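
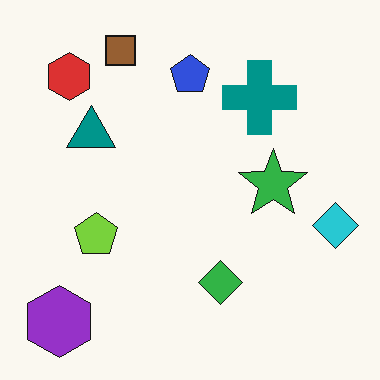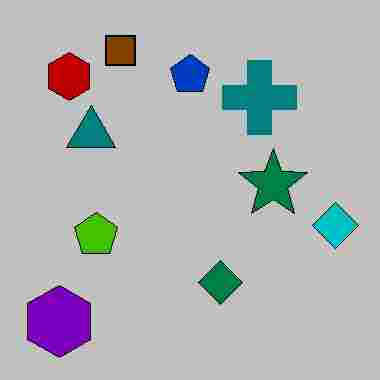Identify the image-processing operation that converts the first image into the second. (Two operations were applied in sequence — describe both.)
This is the original image heavily posterized to just a handful of flat colors, then degraded with heavy JPEG compression.

Each flat color has snapped to a coarser quantized level — most visibly, the near-white background has dropped to a flat grey. Blocky 8×8 compression artifacts appear around shape edges and the flat background shows ringing — characteristic JPEG degradation.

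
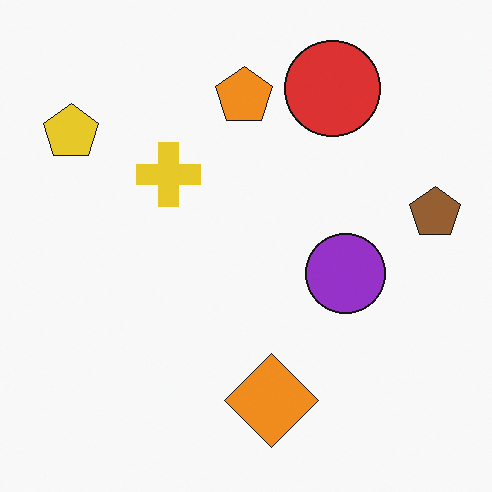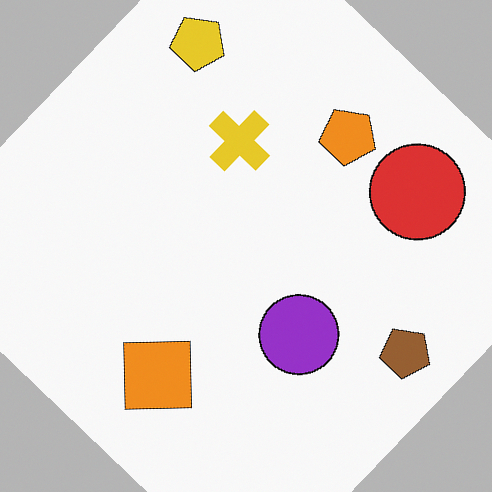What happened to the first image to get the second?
The image was rotated clockwise by a large amount — several tens of degrees.

Every shape is tilted by the same angle and the image corners show triangular fill wedges — a whole-image rotation by a non-right angle.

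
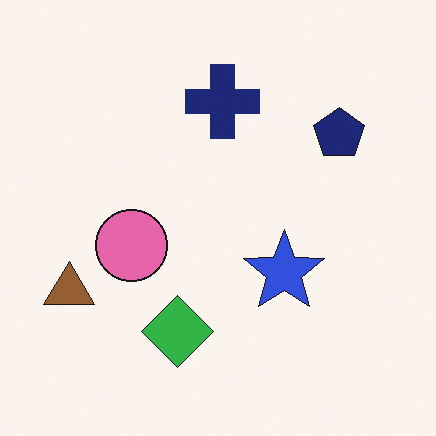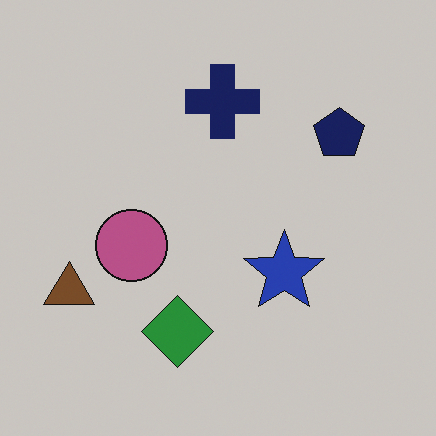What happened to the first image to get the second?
The image was darkened a little.

Every pixel — background and shapes alike — is uniformly darkened.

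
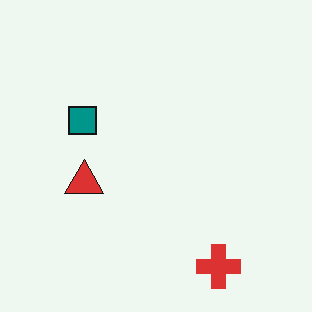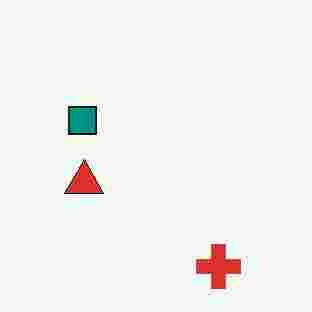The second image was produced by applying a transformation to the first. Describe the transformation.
Heavily JPEG-compressed with obvious blocking artifacts.

Blocky 8×8 compression artifacts appear around shape edges and the flat background shows ringing — characteristic JPEG degradation.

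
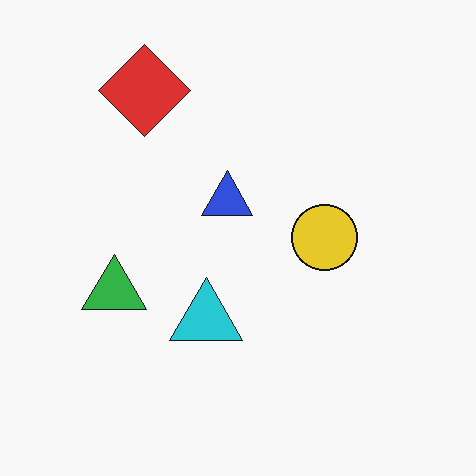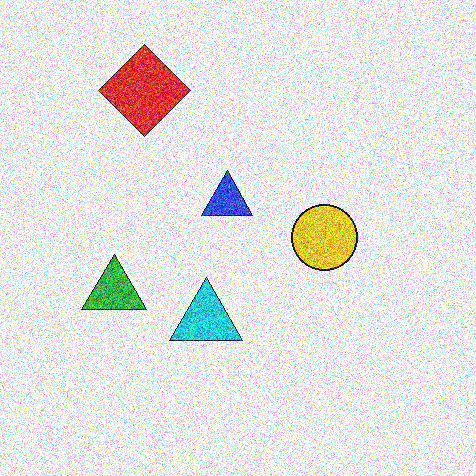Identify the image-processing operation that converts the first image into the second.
Degraded with heavy additive noise.

Random speckle covers the whole image, including the flat background.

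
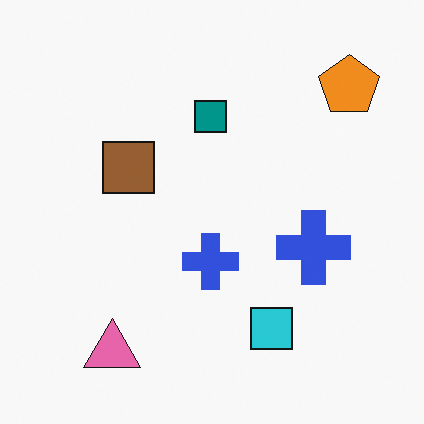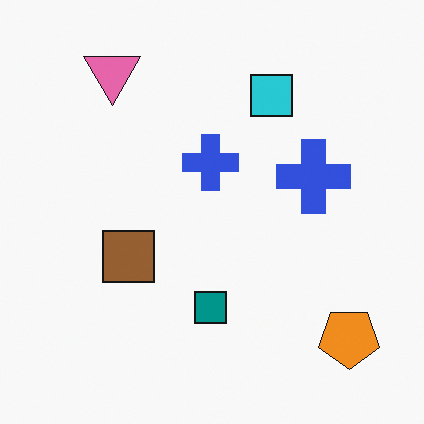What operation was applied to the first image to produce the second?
It was flipped vertically (top ↔ bottom).

The pink triangle is in the bottom-left of the first image and the top-left of the second — shapes on opposite sides of the horizontal midline have swapped in a mirror flip.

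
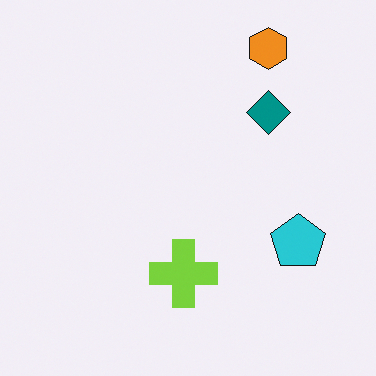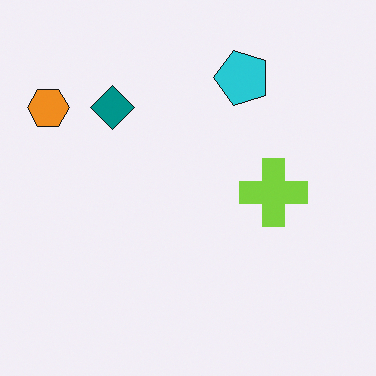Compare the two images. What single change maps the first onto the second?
It was rotated 90° counter-clockwise.

The orange hexagon sits in the top-right of the first image and the top-left of the second — consistent with a whole-image 90° counter-clockwise rotation.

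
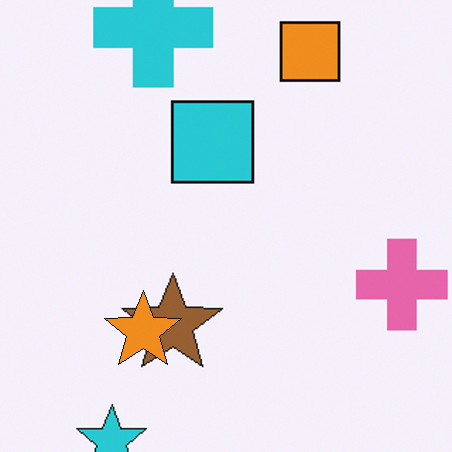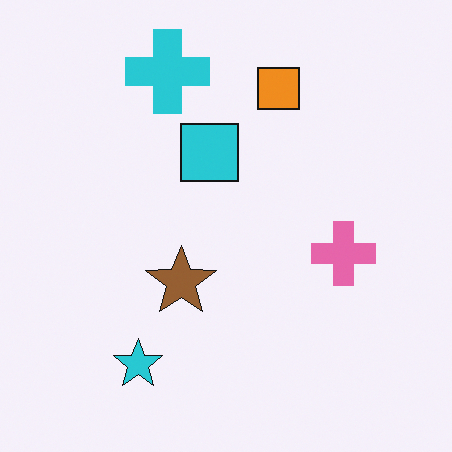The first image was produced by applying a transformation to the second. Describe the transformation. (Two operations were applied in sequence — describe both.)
Cropped to a modestly smaller region and rescaled, then overlaid with an additional orange star.

The visible shapes are larger and the field of view is narrower; shapes near the original edges may be partly or wholly outside the frame — a crop-and-rescale. An orange star appears in the first image that is absent from the second.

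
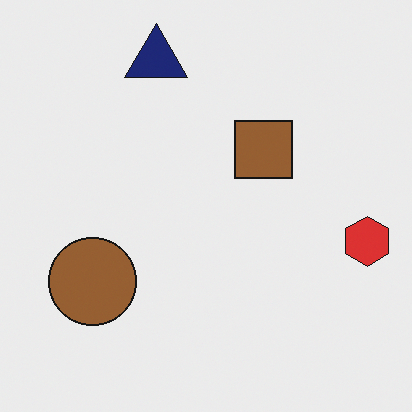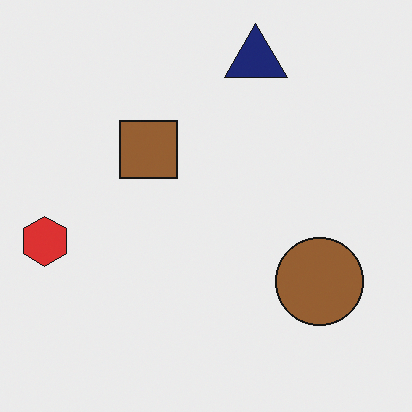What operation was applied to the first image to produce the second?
The transformation is: flipped horizontally (left ↔ right).

The red hexagon is in the right of the first image and the left of the second — shapes on opposite sides of the vertical midline have swapped in a mirror flip.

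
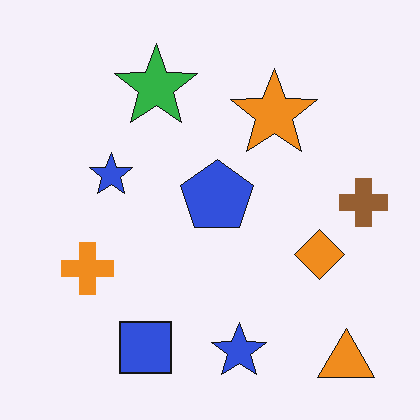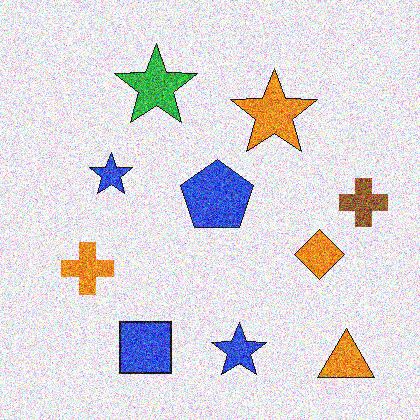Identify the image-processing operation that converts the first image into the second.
It was degraded with a thick layer of grain.

Random speckle covers the whole image, including the flat background.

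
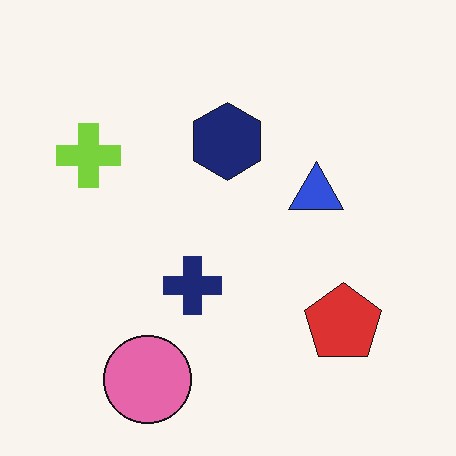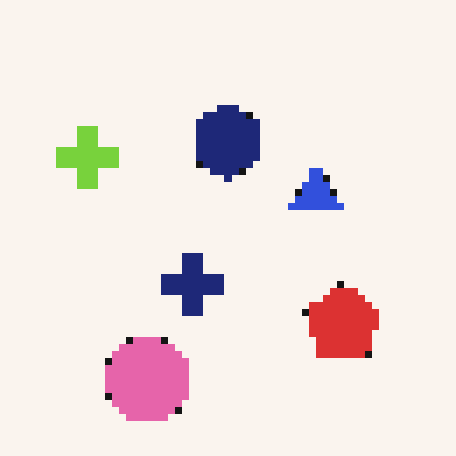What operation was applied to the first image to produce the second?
The transformation is: moderately pixelated.

Shapes are reduced to large square blocks; fine edges and outlines are lost — a downscale-then-upscale (mosaic) effect.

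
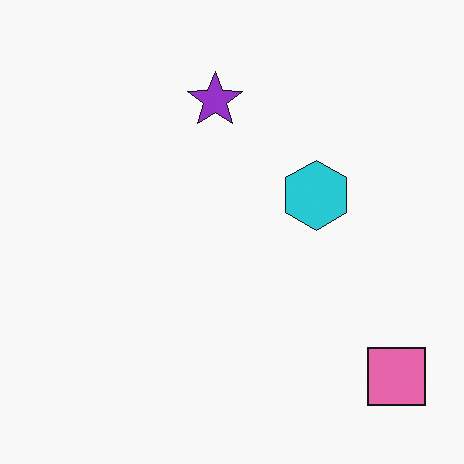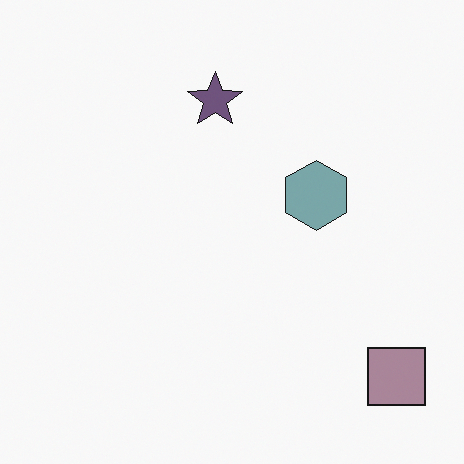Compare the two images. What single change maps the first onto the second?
This is the original image heavily desaturated.

All colors are more muted and greyish — a global saturation change.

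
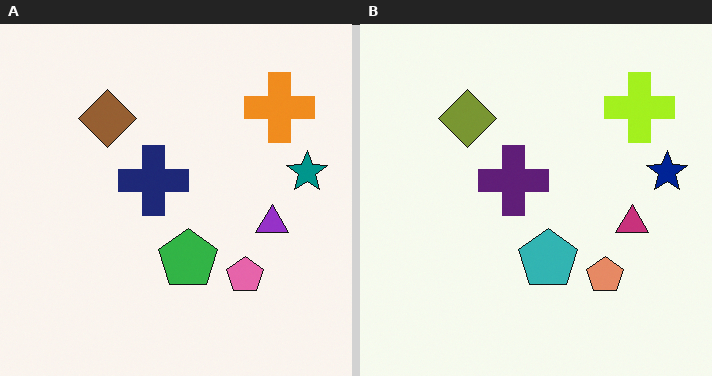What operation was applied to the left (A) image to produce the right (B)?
This is the original image hue-shifted slightly.

Every shape's color has rotated by the same amount around the hue wheel — a uniform hue shift.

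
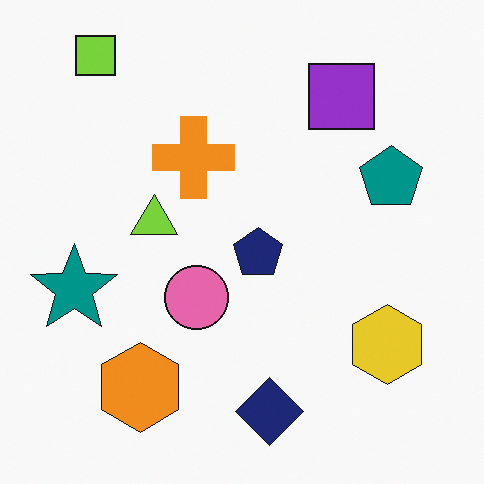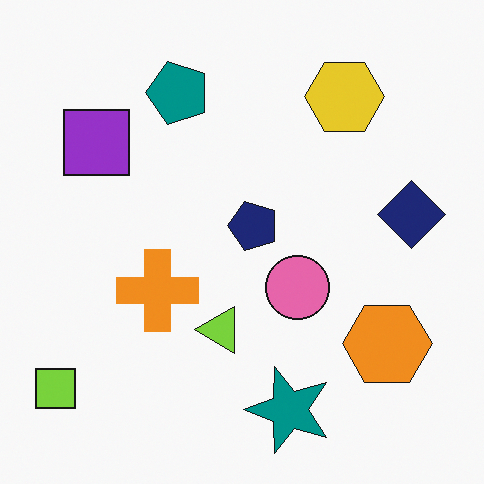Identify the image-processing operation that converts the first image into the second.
The transformation is: rotated 90° counter-clockwise.

The lime square sits in the top-left of the first image and the bottom-left of the second — consistent with a whole-image 90° counter-clockwise rotation.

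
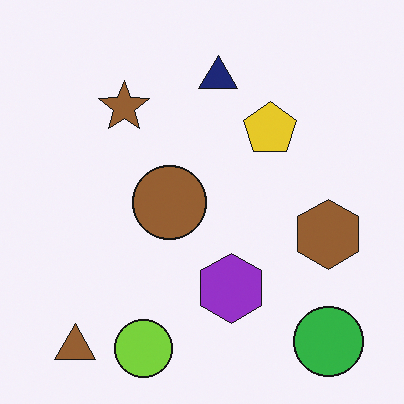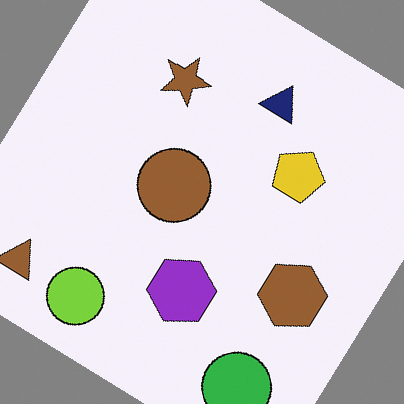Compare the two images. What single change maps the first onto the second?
The image was rotated clockwise by a large amount — several tens of degrees.

Every shape is tilted by the same angle and the image corners show triangular fill wedges — a whole-image rotation by a non-right angle.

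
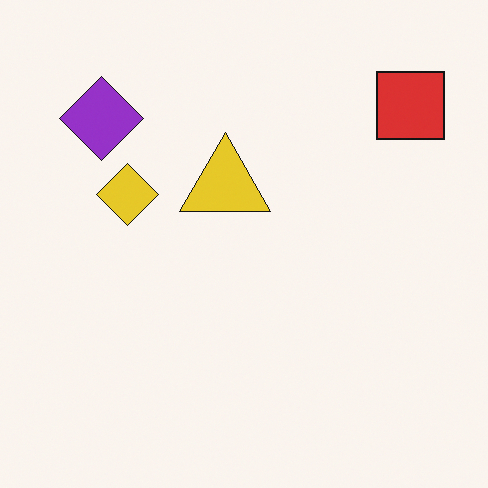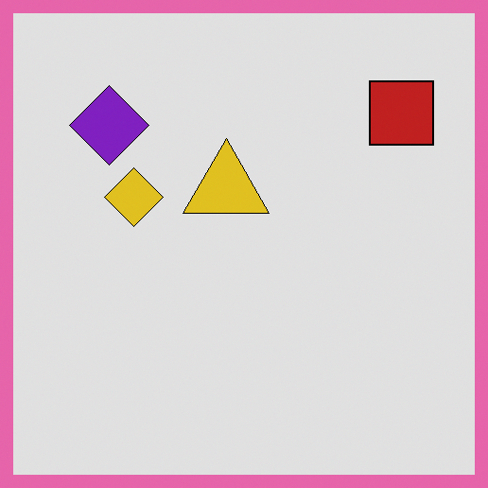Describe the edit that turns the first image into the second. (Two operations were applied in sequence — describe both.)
It was moderately posterized, then framed with a pink border.

Each flat color has snapped to a coarser quantized level — most visibly, the near-white background has dropped to a flat grey. A solid pink frame runs around the edge of the second image, with the content slightly shrunk inside it.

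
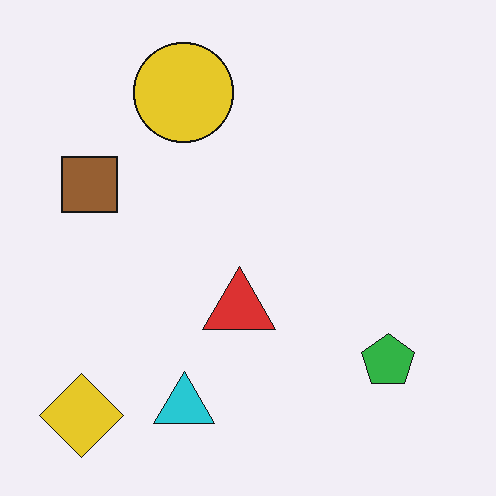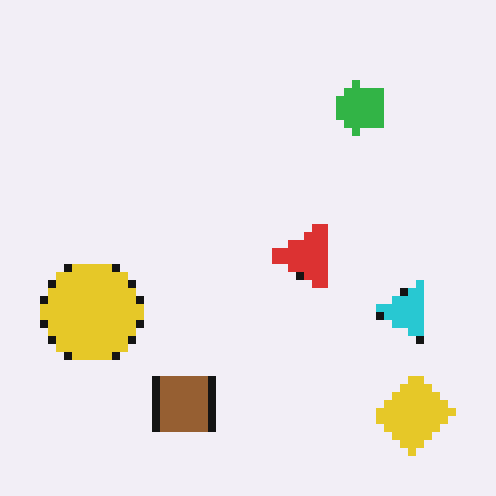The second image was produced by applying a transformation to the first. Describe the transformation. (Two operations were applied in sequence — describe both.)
This is the original image rotated 90° counter-clockwise, then moderately pixelated.

The yellow diamond sits in the bottom-left of the first image and the bottom-right of the second — consistent with a whole-image 90° counter-clockwise rotation. Shapes are reduced to large square blocks; fine edges and outlines are lost — a downscale-then-upscale (mosaic) effect.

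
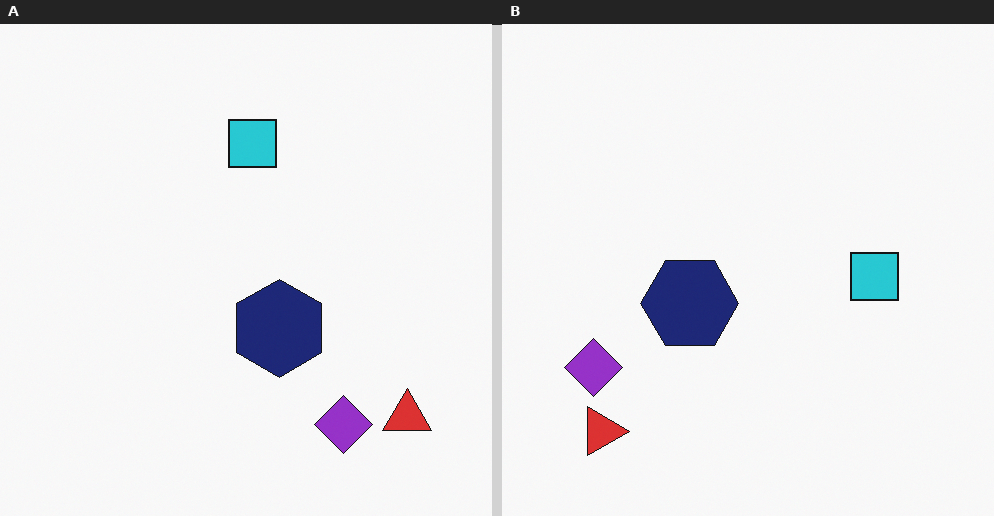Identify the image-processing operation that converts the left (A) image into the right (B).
The image was rotated 90° clockwise.

The red triangle sits in the bottom-right of the left (A) image and the bottom-left of the right (B) — consistent with a whole-image 90° clockwise rotation.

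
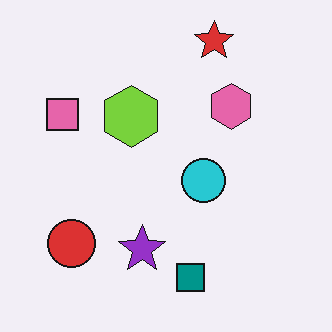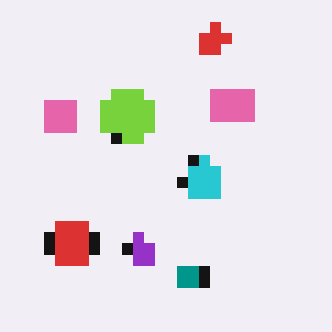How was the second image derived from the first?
This is the original image heavily pixelated into large blocks.

Shapes are reduced to large square blocks; fine edges and outlines are lost — a downscale-then-upscale (mosaic) effect.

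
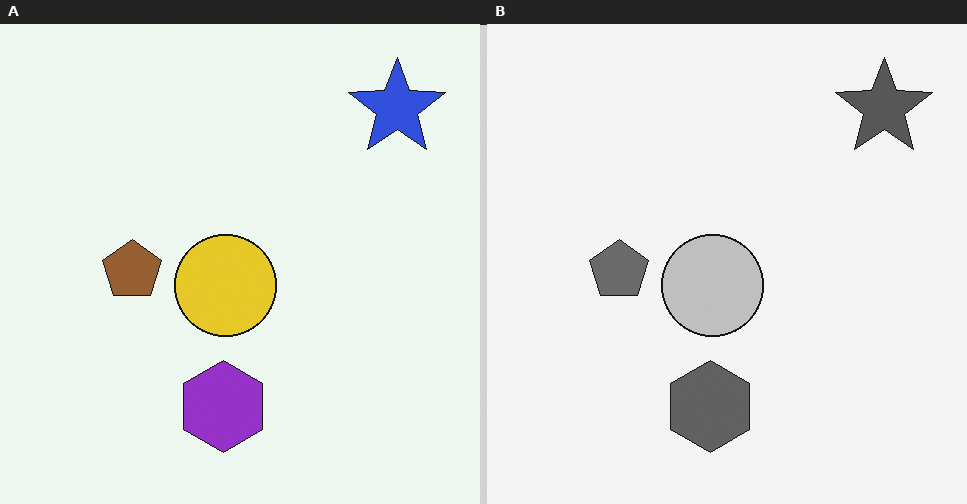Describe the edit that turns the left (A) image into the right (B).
The transformation is: converted to grayscale.

All color is removed — every shape is now a shade of grey.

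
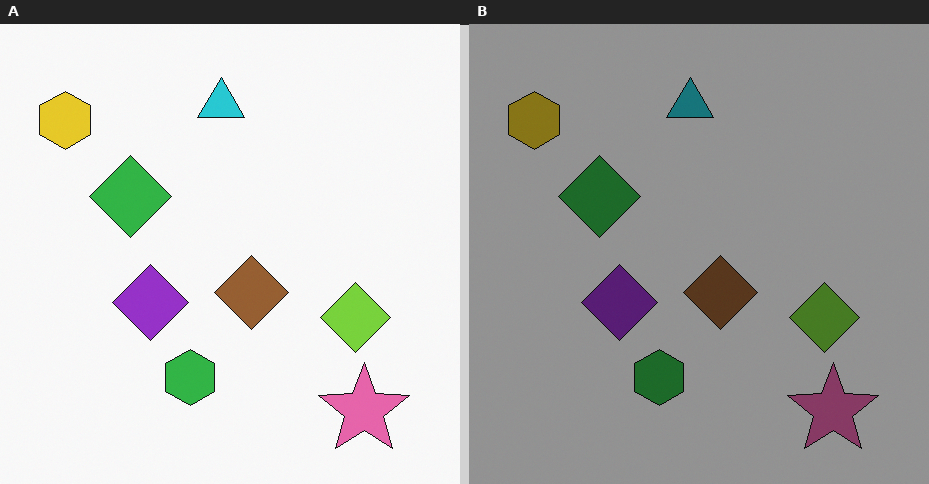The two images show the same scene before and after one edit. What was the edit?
The image was noticeably darkened.

Every pixel — background and shapes alike — is uniformly darkened.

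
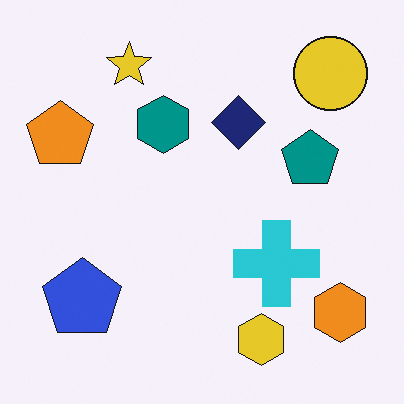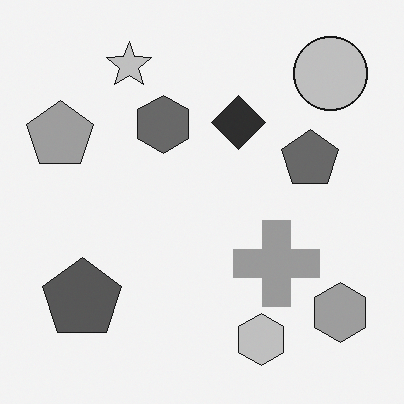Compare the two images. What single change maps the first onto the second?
This is the original image converted to grayscale.

All color is removed — every shape is now a shade of grey.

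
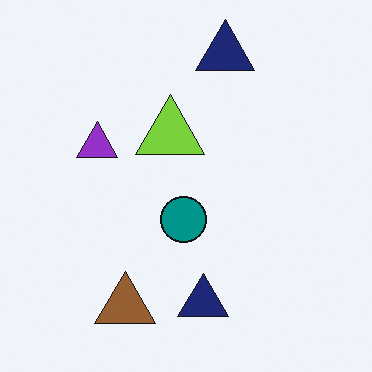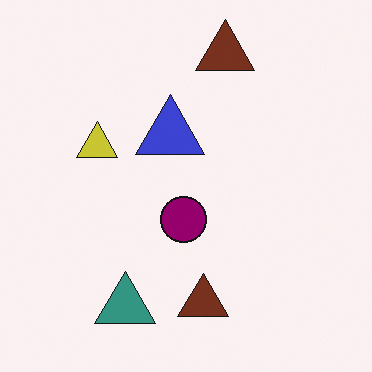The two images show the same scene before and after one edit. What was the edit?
The second image is the first hue-shifted noticeably.

Every shape's color has rotated by the same amount around the hue wheel — a uniform hue shift.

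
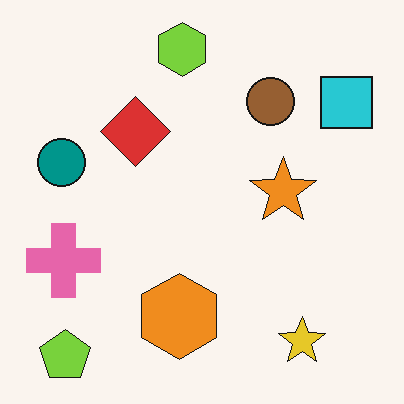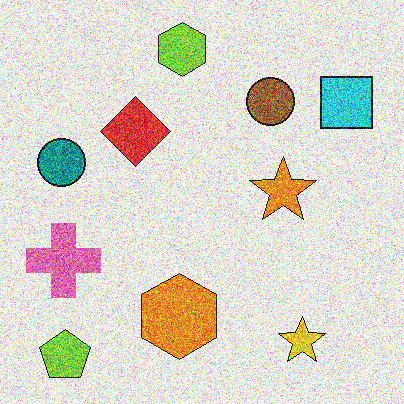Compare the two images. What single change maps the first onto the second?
The transformation is: degraded with heavy additive noise.

Random speckle covers the whole image, including the flat background.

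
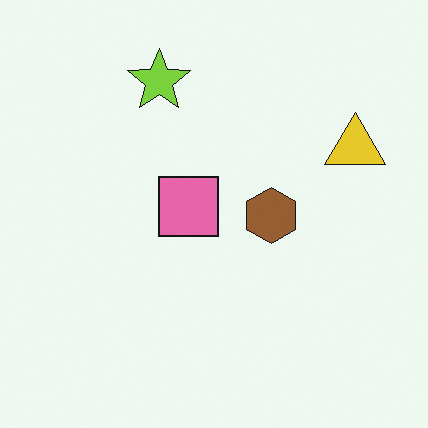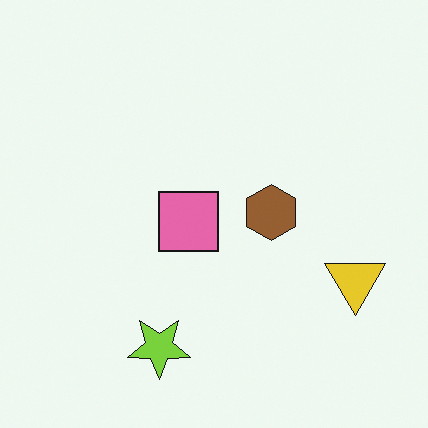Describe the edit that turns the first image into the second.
It was flipped vertically (top ↔ bottom).

The lime star is in the top of the first image and the bottom of the second — shapes on opposite sides of the horizontal midline have swapped in a mirror flip.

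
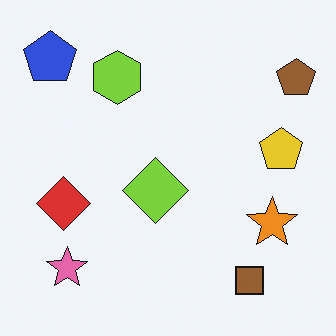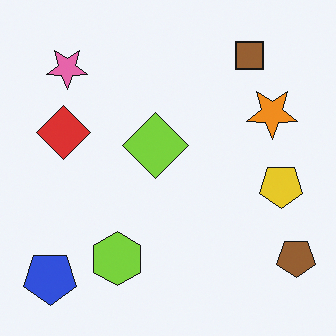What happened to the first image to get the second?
The transformation is: flipped vertically (top ↔ bottom).

The brown square is in the bottom-right of the first image and the top-right of the second — shapes on opposite sides of the horizontal midline have swapped in a mirror flip.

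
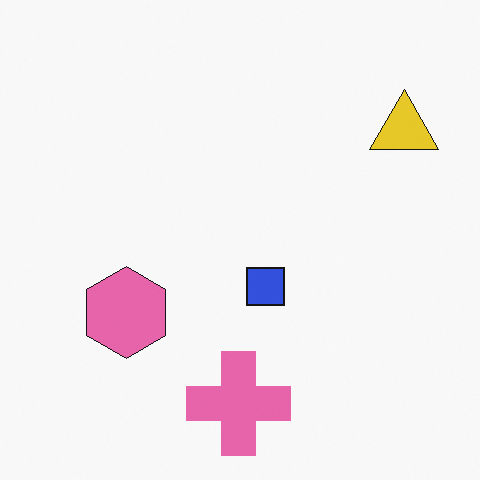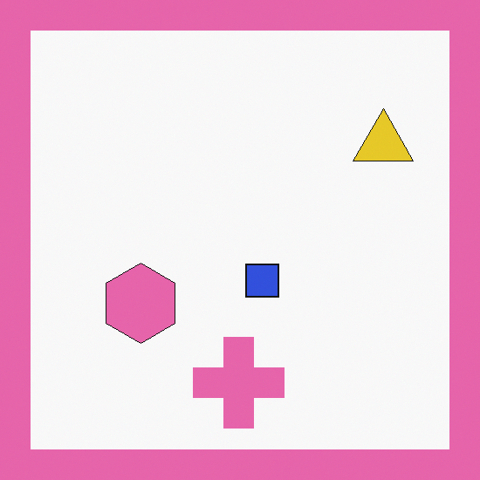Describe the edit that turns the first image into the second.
Framed with a pink border.

A solid pink frame runs around the edge of the second image, with the content slightly shrunk inside it.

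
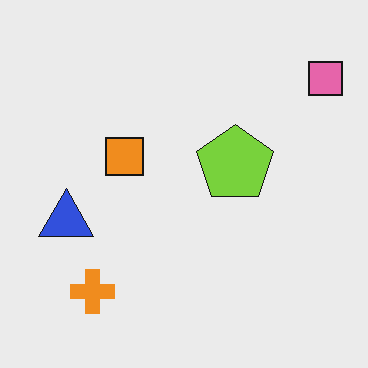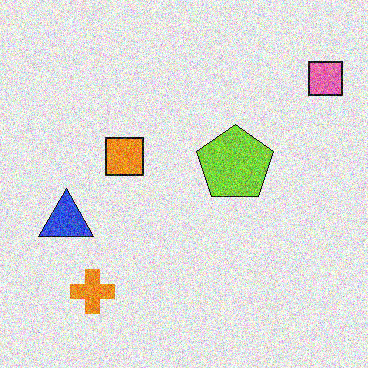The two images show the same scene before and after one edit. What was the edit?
The image was degraded with strong gaussian noise.

Random speckle covers the whole image, including the flat background.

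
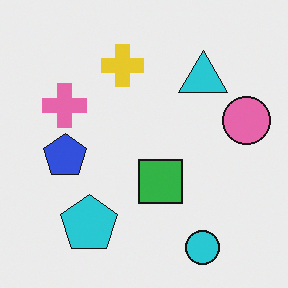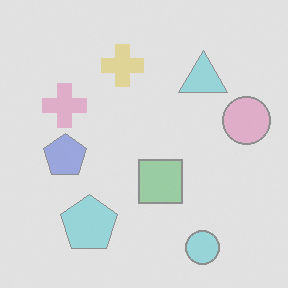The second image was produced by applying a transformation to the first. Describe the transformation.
The second image is the first washed out (contrast reduced).

Tones are pushed toward mid-grey across the whole image — a global contrast change.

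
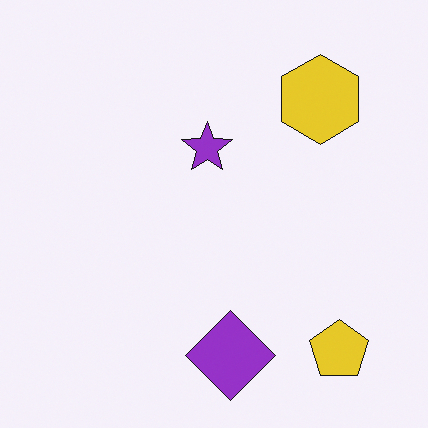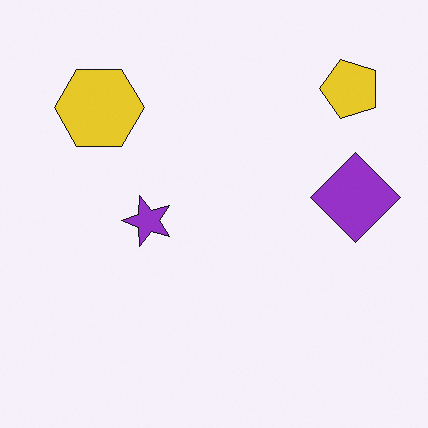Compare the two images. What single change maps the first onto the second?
Rotated 90° counter-clockwise.

The yellow pentagon sits in the bottom-right of the first image and the top-right of the second — consistent with a whole-image 90° counter-clockwise rotation.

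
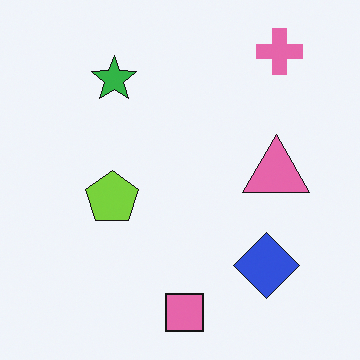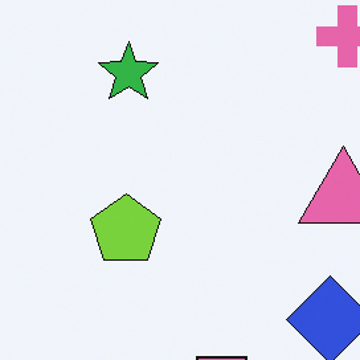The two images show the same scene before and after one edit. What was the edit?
It was cropped to a modestly smaller region and rescaled.

The visible shapes are larger and the field of view is narrower; shapes near the original edges may be partly or wholly outside the frame — a crop-and-rescale.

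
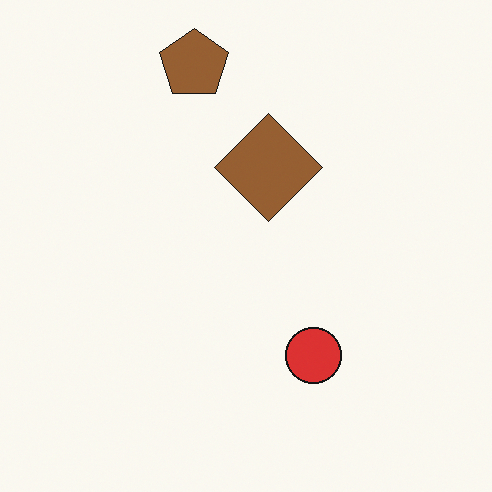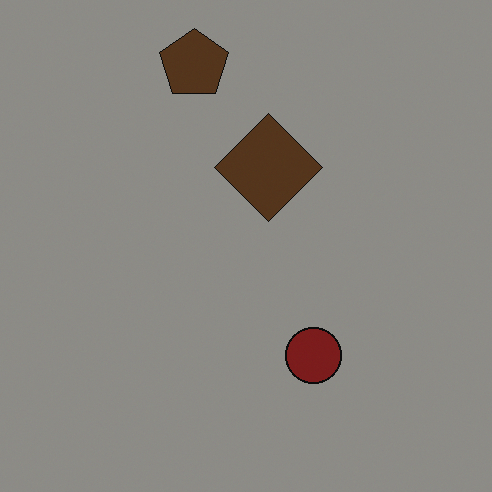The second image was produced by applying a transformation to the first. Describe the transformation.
The transformation is: noticeably darkened.

Every pixel — background and shapes alike — is uniformly darkened.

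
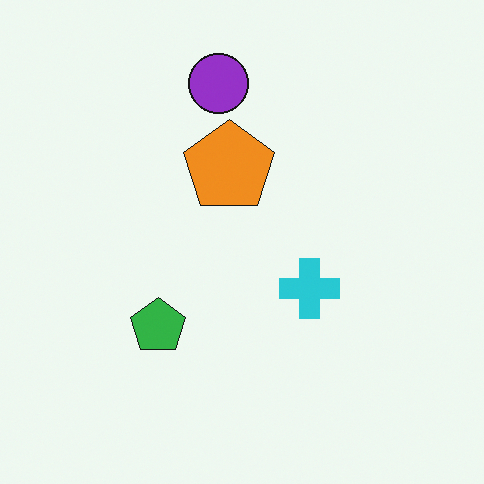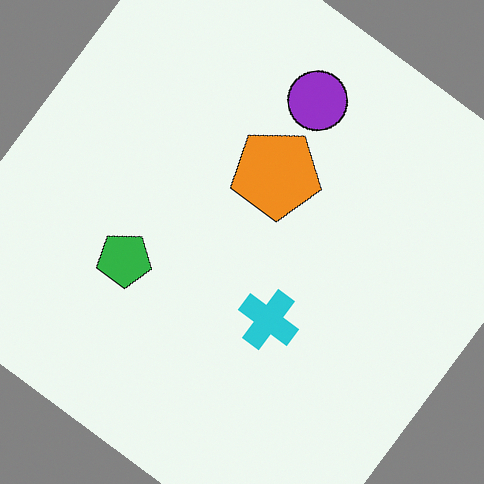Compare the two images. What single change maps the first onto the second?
Rotated clockwise by a large amount — several tens of degrees.

Every shape is tilted by the same angle and the image corners show triangular fill wedges — a whole-image rotation by a non-right angle.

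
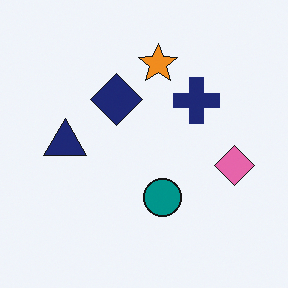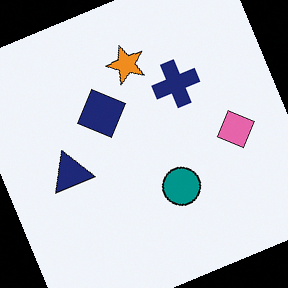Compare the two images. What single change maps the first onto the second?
It was rotated counter-clockwise by a clearly visible amount.

Every shape is tilted by the same angle and the image corners show triangular fill wedges — a whole-image rotation by a non-right angle.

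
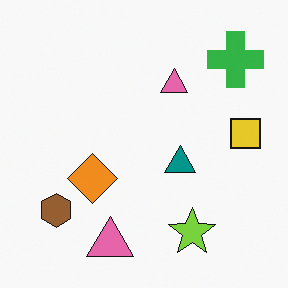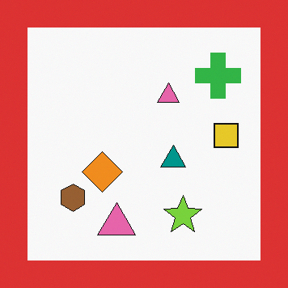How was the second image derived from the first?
Framed with a red border.

A solid red frame runs around the edge of the second image, with the content slightly shrunk inside it.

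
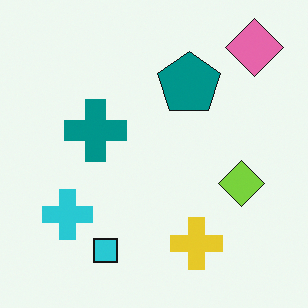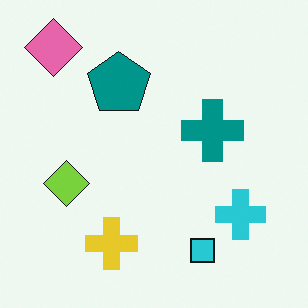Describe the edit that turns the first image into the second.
Flipped horizontally (left ↔ right).

The pink diamond is in the top-right of the first image and the top-left of the second — shapes on opposite sides of the vertical midline have swapped in a mirror flip.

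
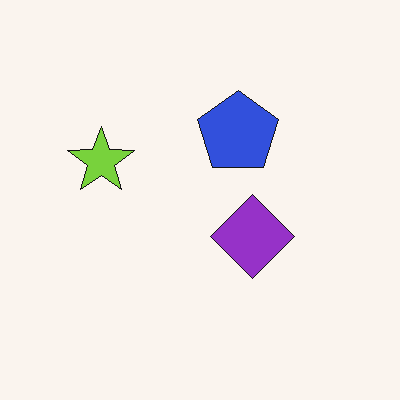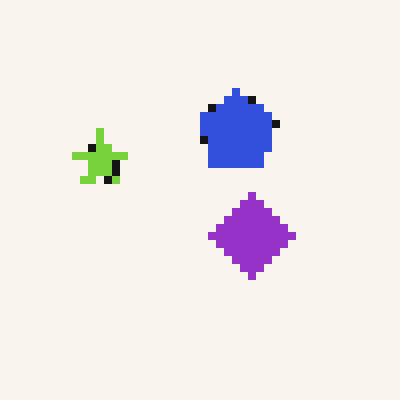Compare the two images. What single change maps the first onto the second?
It was moderately pixelated.

Shapes are reduced to large square blocks; fine edges and outlines are lost — a downscale-then-upscale (mosaic) effect.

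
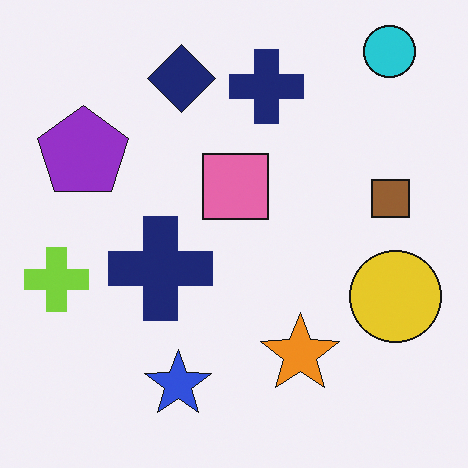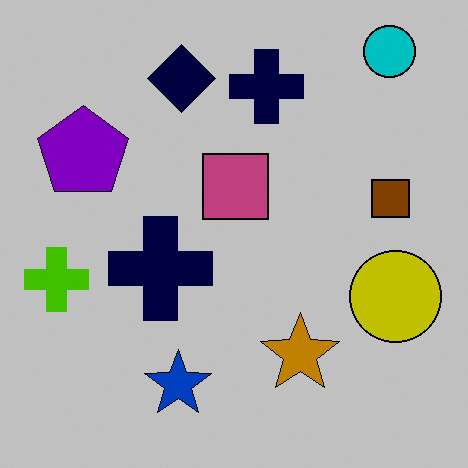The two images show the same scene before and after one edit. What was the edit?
This is the original image aggressively posterized.

Each flat color has snapped to a coarser quantized level — most visibly, the near-white background has dropped to a flat grey.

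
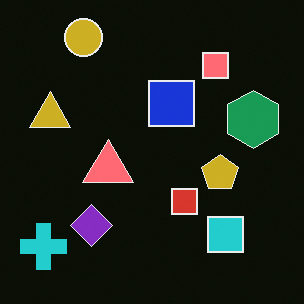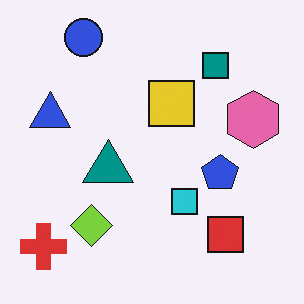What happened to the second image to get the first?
The transformation is: color-inverted (negative).

The light background has become dark and every shape's color is its complement — a photographic negative.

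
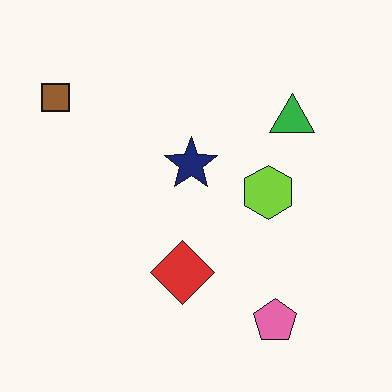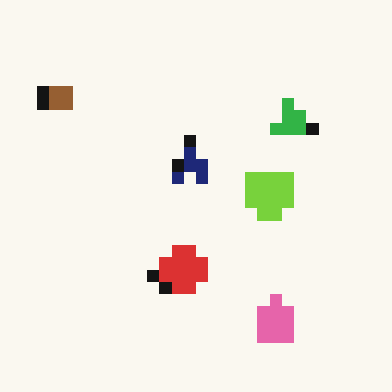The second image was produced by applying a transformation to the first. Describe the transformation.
This is the original image heavily pixelated into large blocks.

Shapes are reduced to large square blocks; fine edges and outlines are lost — a downscale-then-upscale (mosaic) effect.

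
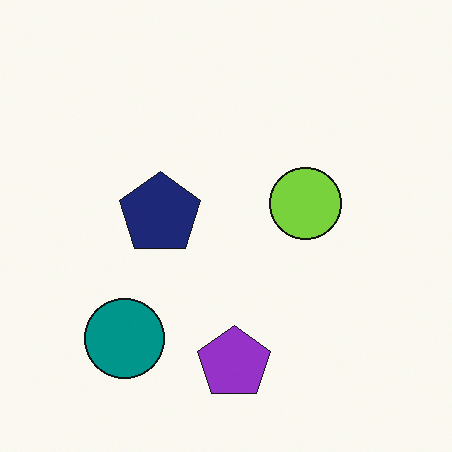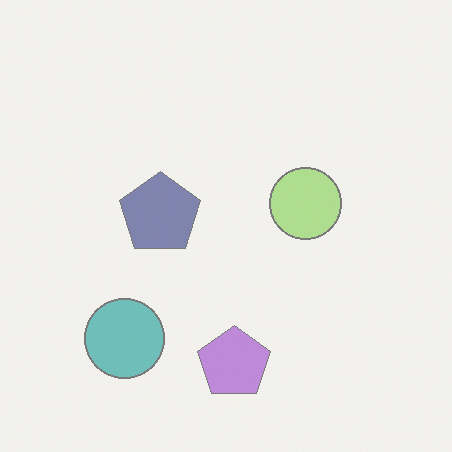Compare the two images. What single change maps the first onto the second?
The image was washed out (contrast reduced).

Tones are pushed toward mid-grey across the whole image — a global contrast change.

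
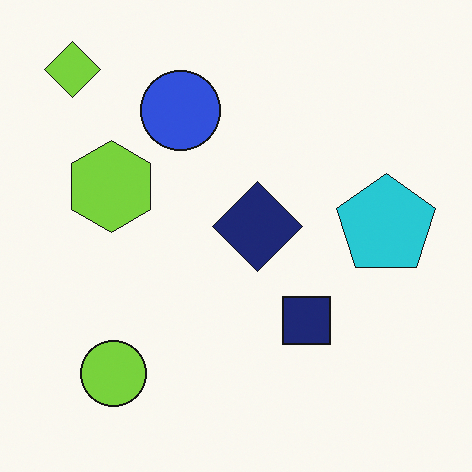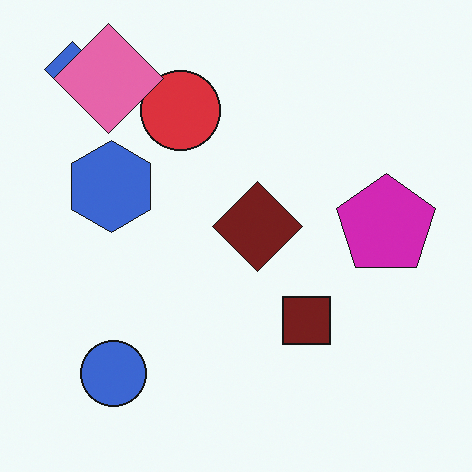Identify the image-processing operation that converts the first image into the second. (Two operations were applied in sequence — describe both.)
The second image is the first hue-shifted through roughly a third of the color wheel, then overlaid with an additional pink diamond.

Every shape's color has rotated by the same amount around the hue wheel — a uniform hue shift. A pink diamond appears in the second image that is absent from the first.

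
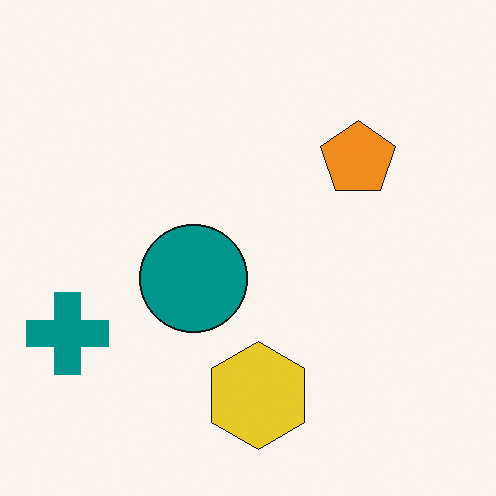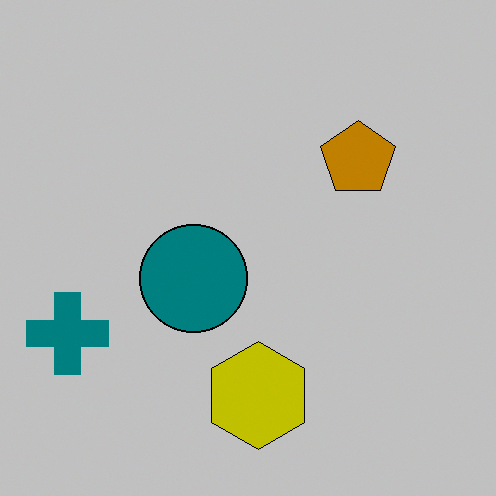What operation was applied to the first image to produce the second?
The image was aggressively posterized.

Each flat color has snapped to a coarser quantized level — most visibly, the near-white background has dropped to a flat grey.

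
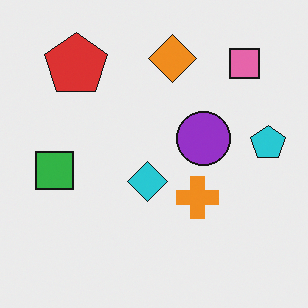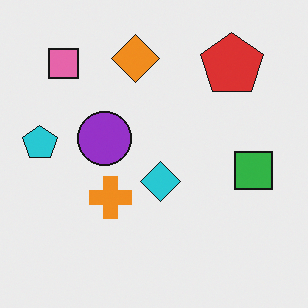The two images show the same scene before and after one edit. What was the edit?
This is the original image flipped horizontally (left ↔ right).

The cyan pentagon is in the right of the first image and the left of the second — shapes on opposite sides of the vertical midline have swapped in a mirror flip.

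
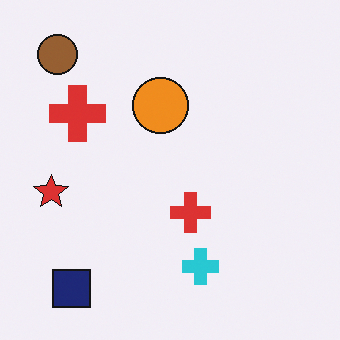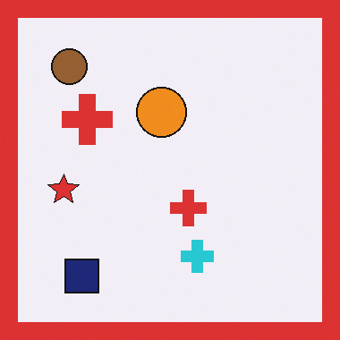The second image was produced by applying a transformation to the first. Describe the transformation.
It was framed with a red border.

A solid red frame runs around the edge of the second image, with the content slightly shrunk inside it.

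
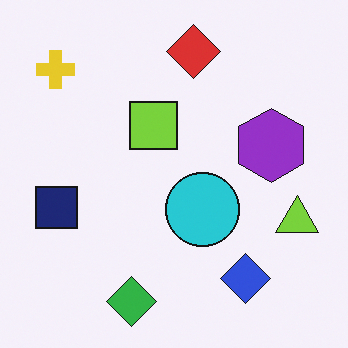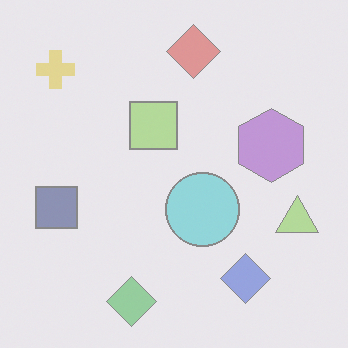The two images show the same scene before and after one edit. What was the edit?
It was washed out (contrast reduced).

Tones are pushed toward mid-grey across the whole image — a global contrast change.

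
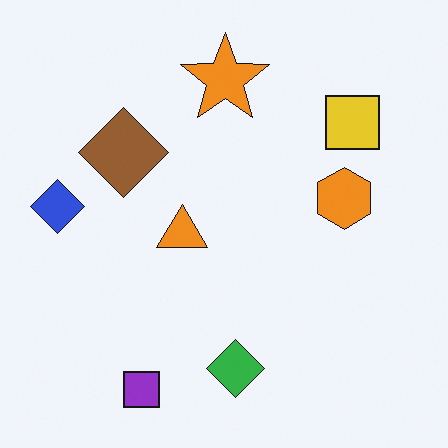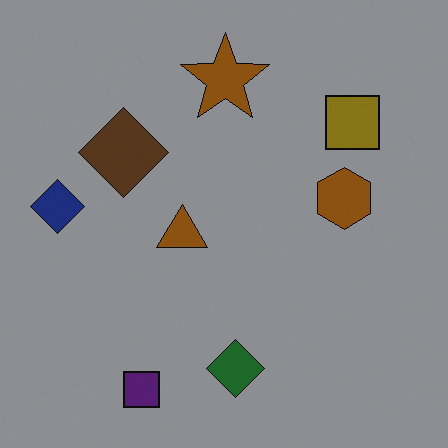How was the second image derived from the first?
It was noticeably darkened.

Every pixel — background and shapes alike — is uniformly darkened.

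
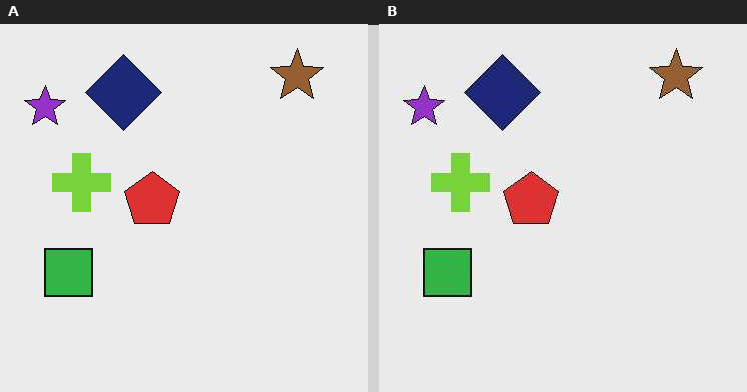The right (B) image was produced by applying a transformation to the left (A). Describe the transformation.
It was given moderate JPEG compression.

Blocky 8×8 compression artifacts appear around shape edges and the flat background shows ringing — characteristic JPEG degradation.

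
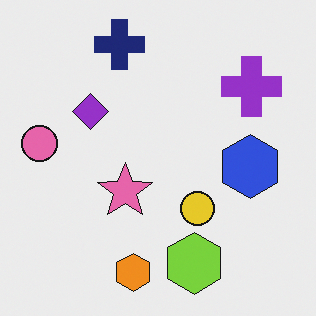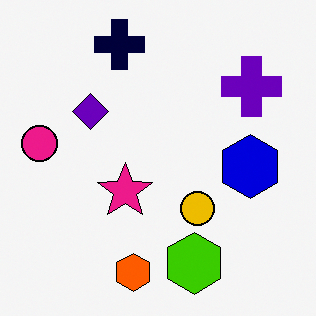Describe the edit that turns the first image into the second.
The second image is the first given much higher contrast.

Tones are pushed away from mid-grey across the whole image — a global contrast change.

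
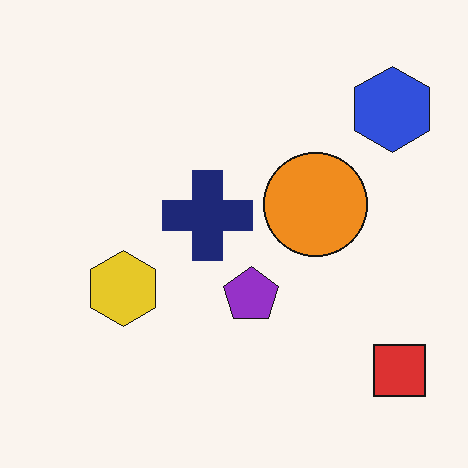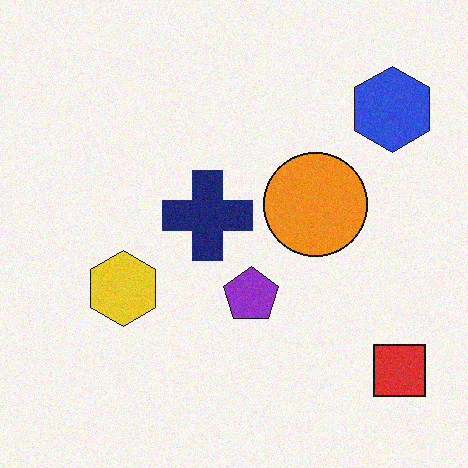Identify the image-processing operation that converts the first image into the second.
The transformation is: degraded with subtle gaussian noise.

Random speckle covers the whole image, including the flat background.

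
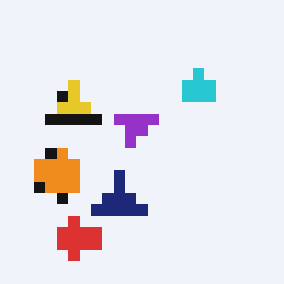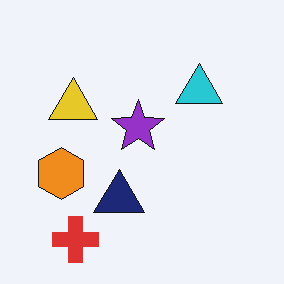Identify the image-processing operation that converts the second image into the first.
The image was coarsely pixelated.

Shapes are reduced to large square blocks; fine edges and outlines are lost — a downscale-then-upscale (mosaic) effect.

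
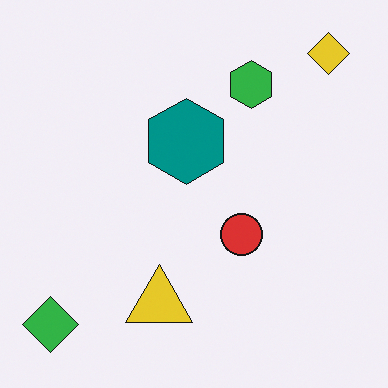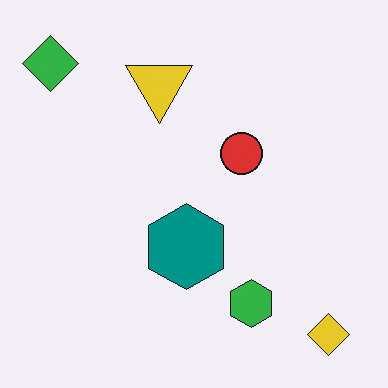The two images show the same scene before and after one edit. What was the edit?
Flipped vertically (top ↔ bottom).

The yellow diamond is in the top-right of the first image and the bottom-right of the second — shapes on opposite sides of the horizontal midline have swapped in a mirror flip.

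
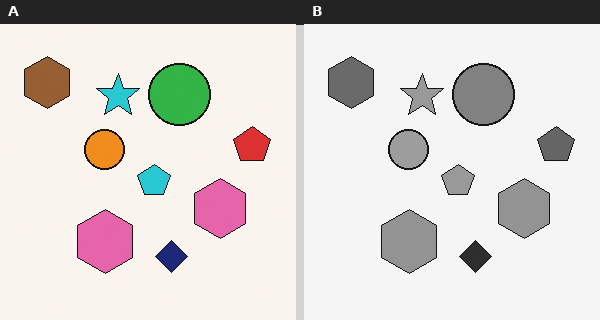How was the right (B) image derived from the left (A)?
This is the original image converted to grayscale.

All color is removed — every shape is now a shade of grey.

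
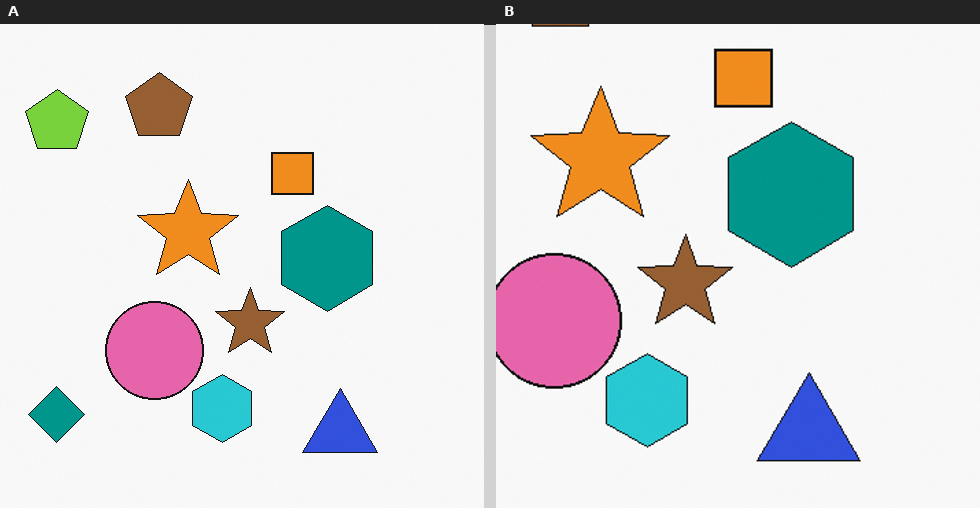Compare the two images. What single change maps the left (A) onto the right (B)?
This is the original image cropped slightly and scaled back up.

The visible shapes are larger and the field of view is narrower; shapes near the original edges may be partly or wholly outside the frame — a crop-and-rescale.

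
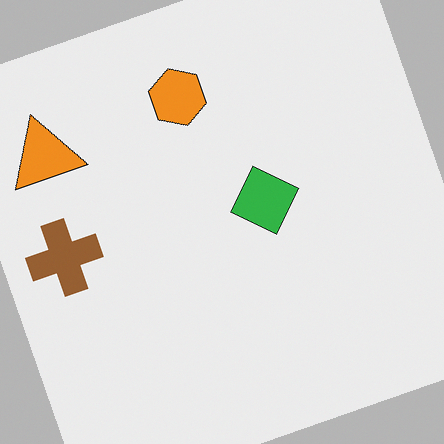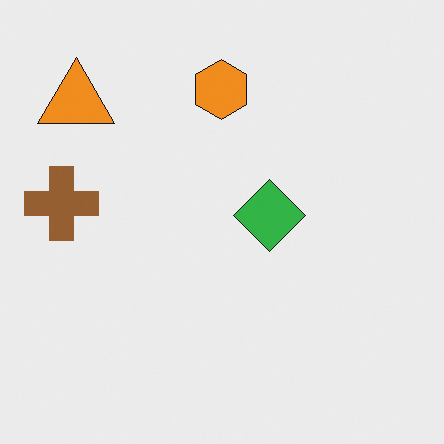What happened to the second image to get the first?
This is the original image rotated counter-clockwise by a clearly visible amount.

Every shape is tilted by the same angle and the image corners show triangular fill wedges — a whole-image rotation by a non-right angle.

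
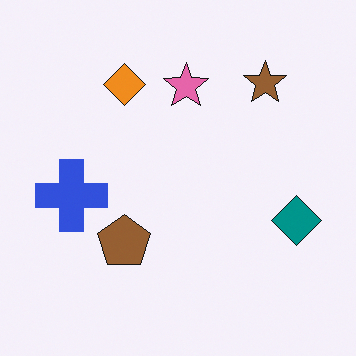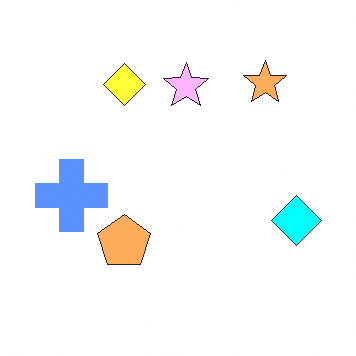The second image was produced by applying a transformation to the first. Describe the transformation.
This is the original image brightened a lot.

Every pixel — background and shapes alike — is uniformly brightened.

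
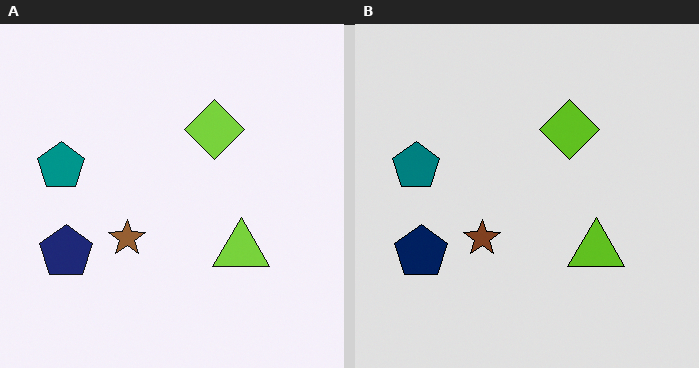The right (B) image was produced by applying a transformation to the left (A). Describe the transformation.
The image was posterized to a reduced palette.

Each flat color has snapped to a coarser quantized level — most visibly, the near-white background has dropped to a flat grey.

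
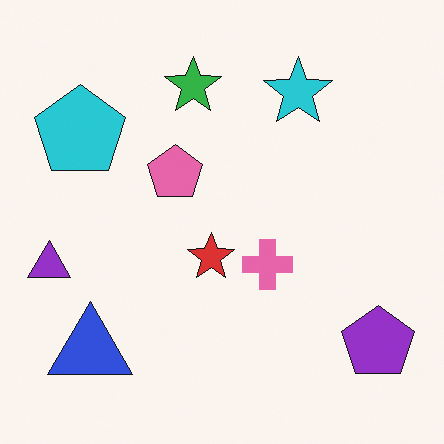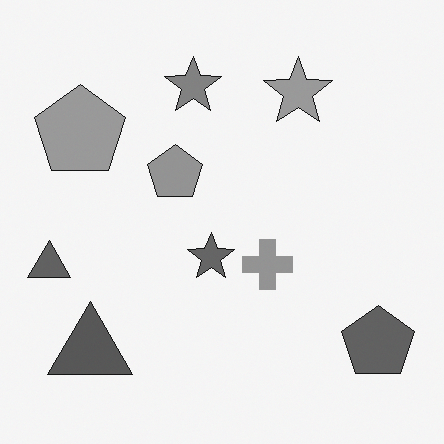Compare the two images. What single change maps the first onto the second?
It was converted to grayscale.

All color is removed — every shape is now a shade of grey.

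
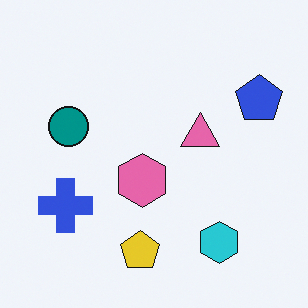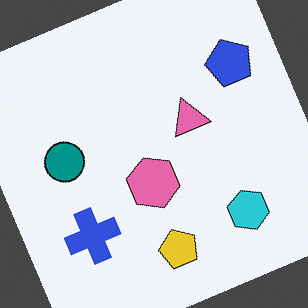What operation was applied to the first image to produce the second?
The image was rotated counter-clockwise by a moderate amount.

Every shape is tilted by the same angle and the image corners show triangular fill wedges — a whole-image rotation by a non-right angle.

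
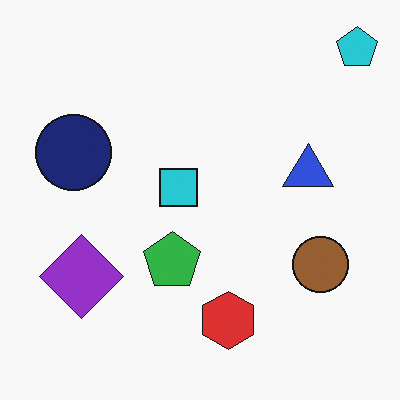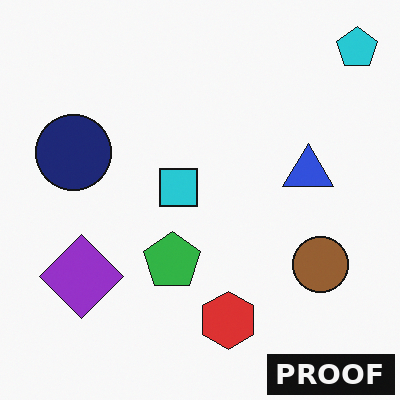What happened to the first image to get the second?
This is the original image watermarked with the text "PROOF" in the lower-right corner.

A dark label reading "PROOF" appears in the lower-right corner.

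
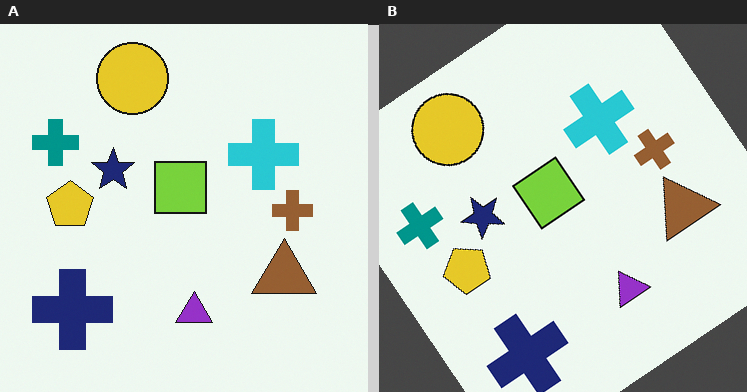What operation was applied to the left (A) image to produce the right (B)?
It was rotated counter-clockwise by a large amount — several tens of degrees.

Every shape is tilted by the same angle and the image corners show triangular fill wedges — a whole-image rotation by a non-right angle.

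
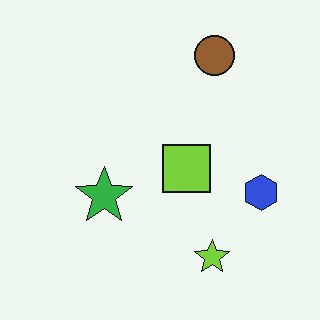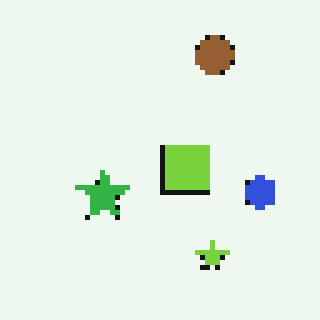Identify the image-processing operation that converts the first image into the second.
It was mildly pixelated.

Shapes are reduced to large square blocks; fine edges and outlines are lost — a downscale-then-upscale (mosaic) effect.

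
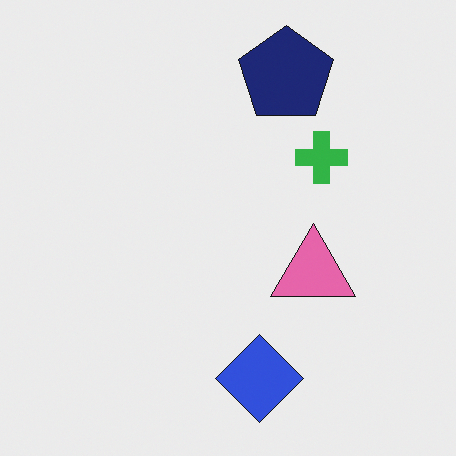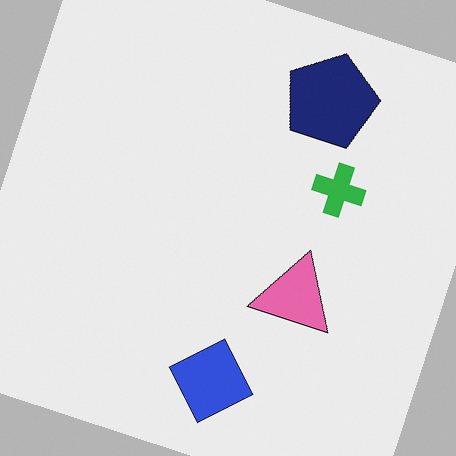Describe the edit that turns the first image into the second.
This is the original image rotated clockwise by a moderate amount.

Every shape is tilted by the same angle and the image corners show triangular fill wedges — a whole-image rotation by a non-right angle.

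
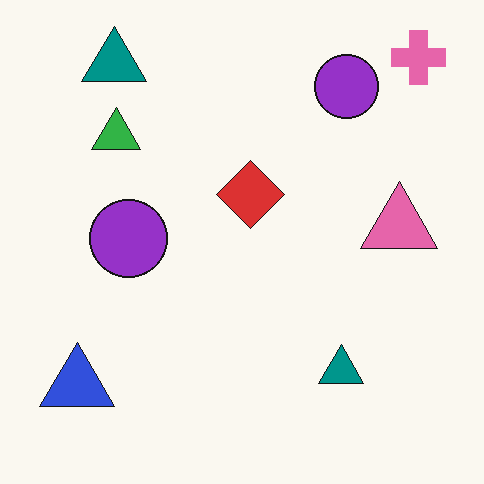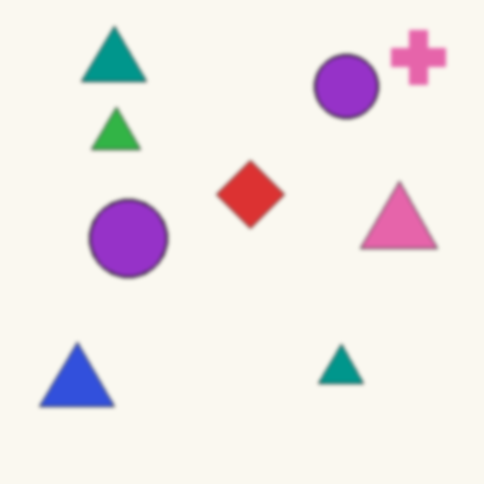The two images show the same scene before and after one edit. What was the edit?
It was lightly blurred.

Shape edges and outlines are uniformly softened across the whole image.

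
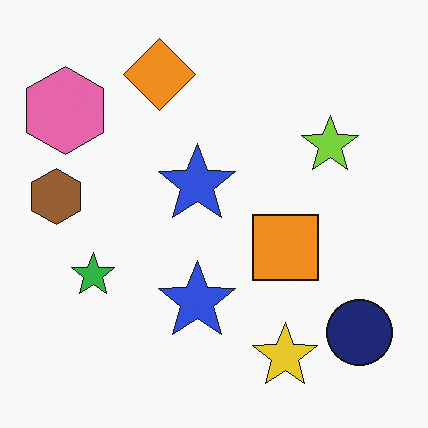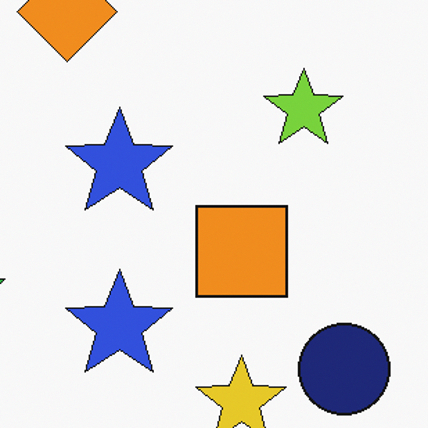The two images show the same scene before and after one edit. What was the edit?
The transformation is: cropped slightly and scaled back up.

The visible shapes are larger and the field of view is narrower; shapes near the original edges may be partly or wholly outside the frame — a crop-and-rescale.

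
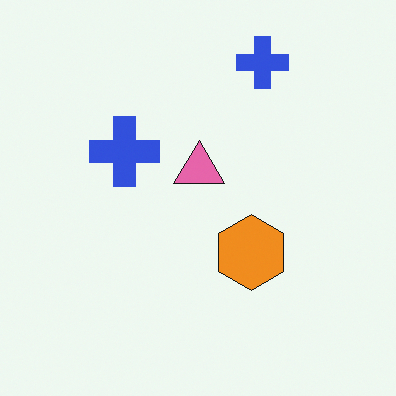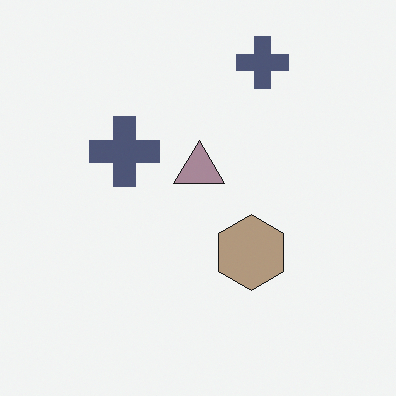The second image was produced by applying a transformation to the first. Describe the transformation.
The transformation is: made much more muted (saturation change).

All colors are more muted and greyish — a global saturation change.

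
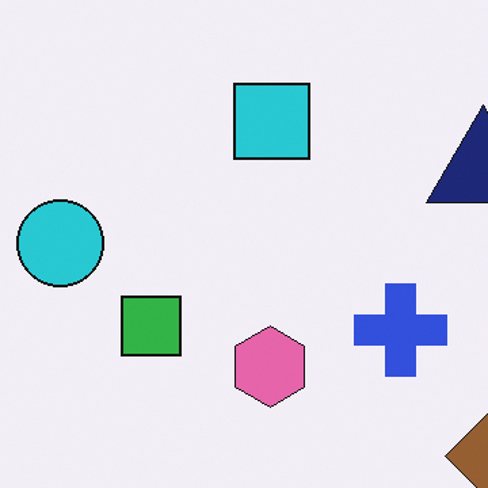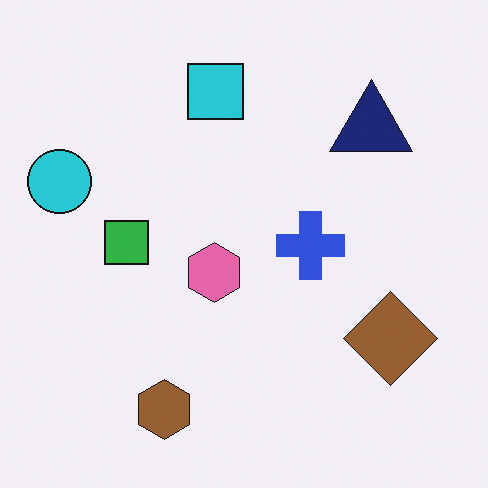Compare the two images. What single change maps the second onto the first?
Cropped slightly and scaled back up.

The visible shapes are larger and the field of view is narrower; shapes near the original edges may be partly or wholly outside the frame — a crop-and-rescale.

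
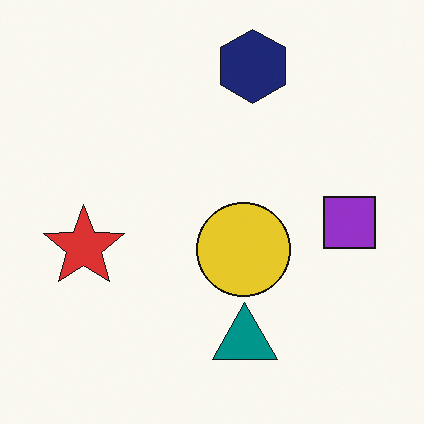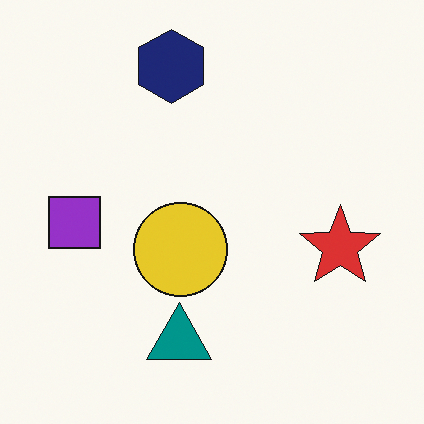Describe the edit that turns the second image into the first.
The image was flipped horizontally (left ↔ right).

The purple square is in the left of the second image and the right of the first — shapes on opposite sides of the vertical midline have swapped in a mirror flip.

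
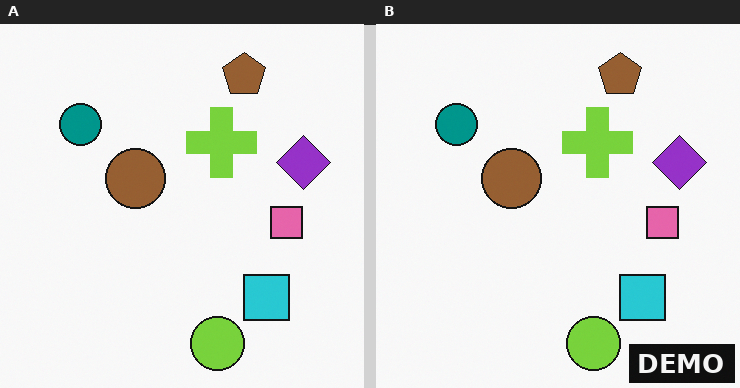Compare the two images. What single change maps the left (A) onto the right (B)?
It was watermarked with the text "DEMO" in the lower-right corner.

A dark label reading "DEMO" appears in the lower-right corner.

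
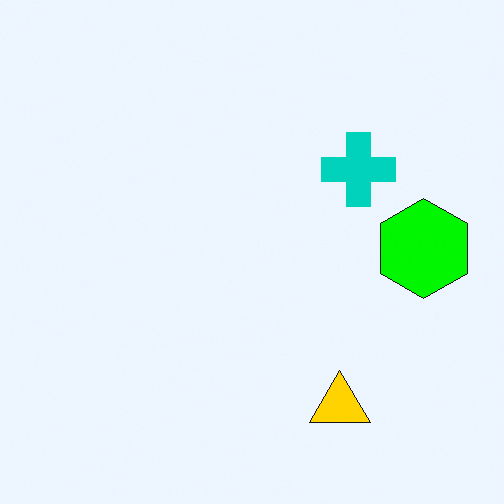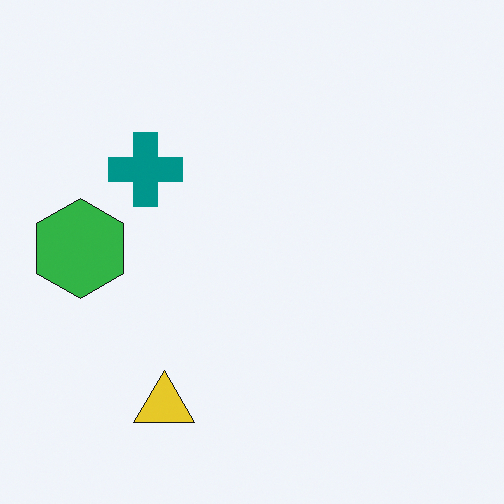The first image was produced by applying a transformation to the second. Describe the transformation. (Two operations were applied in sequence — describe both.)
It was made much more vivid (saturation change), then flipped horizontally (left ↔ right).

All colors are more vivid — a global saturation change. The green hexagon is in the left of the second image and the right of the first — shapes on opposite sides of the vertical midline have swapped in a mirror flip.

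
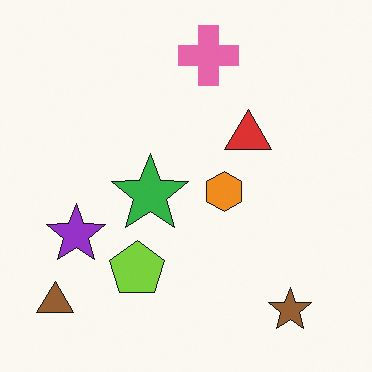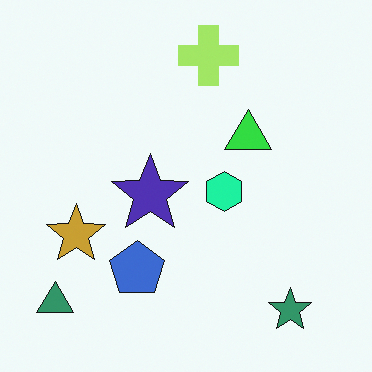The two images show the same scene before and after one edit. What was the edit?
The image was hue-shifted through roughly a third of the color wheel.

Every shape's color has rotated by the same amount around the hue wheel — a uniform hue shift.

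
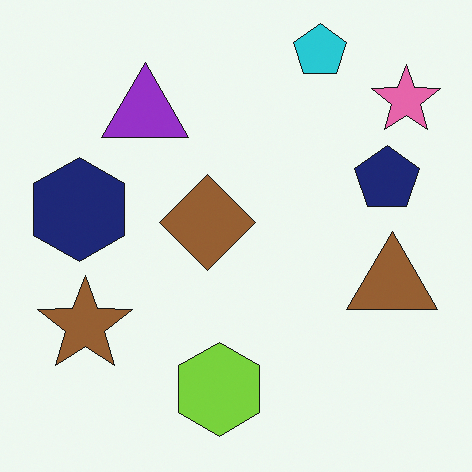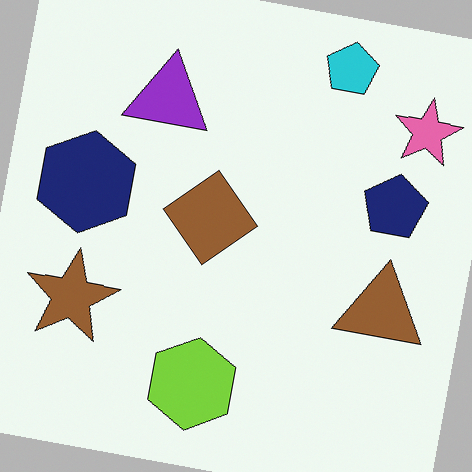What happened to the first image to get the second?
It was rotated clockwise by a few degrees.

Every shape is tilted by the same angle and the image corners show triangular fill wedges — a whole-image rotation by a non-right angle.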